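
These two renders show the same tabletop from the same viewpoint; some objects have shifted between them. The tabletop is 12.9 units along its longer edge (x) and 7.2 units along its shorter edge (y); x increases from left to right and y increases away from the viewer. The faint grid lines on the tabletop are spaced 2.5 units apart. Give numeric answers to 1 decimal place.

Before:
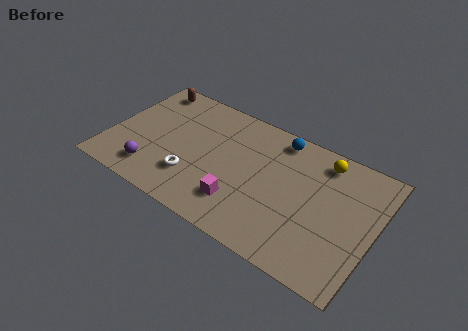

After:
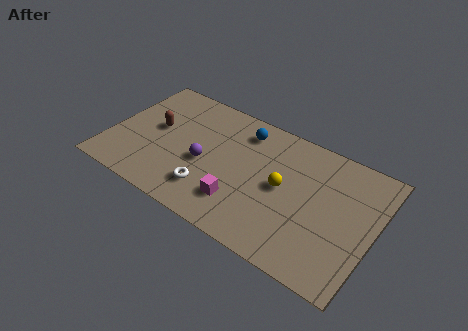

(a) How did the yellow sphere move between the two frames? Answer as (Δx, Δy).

(-1.6, -2.4)

From the two frames, the yellow sphere sits at roughly (10.1, 6.1) before and (8.5, 3.7) after.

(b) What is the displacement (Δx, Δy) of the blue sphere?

(-1.7, -0.4)

From the two frames, the blue sphere sits at roughly (7.9, 6.3) before and (6.2, 5.9) after.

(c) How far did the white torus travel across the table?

0.9

The white torus was near (4.3, 2.0) before and (5.2, 1.7) after, so it travelled √(0.9² + 0.3²) ≈ 0.9 units.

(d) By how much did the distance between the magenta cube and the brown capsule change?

-1.9

They were about 7.0 units apart before and 5.1 after — 1.9 units closer together.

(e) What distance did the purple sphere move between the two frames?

2.9

The purple sphere was near (2.4, 1.4) before and (4.7, 3.1) after, so it travelled √(2.3² + 1.7²) ≈ 2.9 units.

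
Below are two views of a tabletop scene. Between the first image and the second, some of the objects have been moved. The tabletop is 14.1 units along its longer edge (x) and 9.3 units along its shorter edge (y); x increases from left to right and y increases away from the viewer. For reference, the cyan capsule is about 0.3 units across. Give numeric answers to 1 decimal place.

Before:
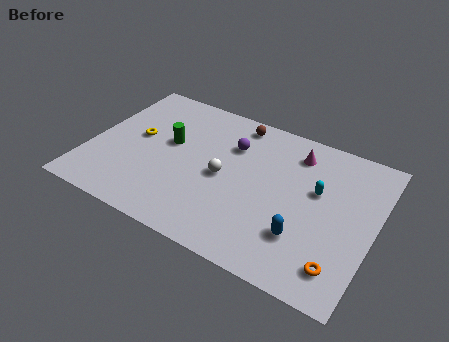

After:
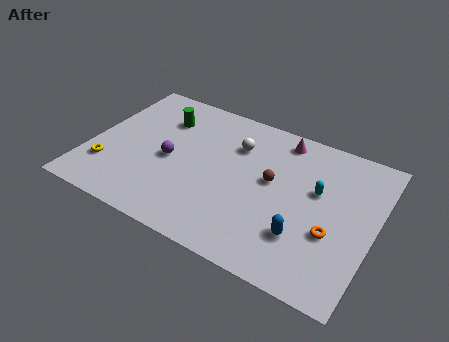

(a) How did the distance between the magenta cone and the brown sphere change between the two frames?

-0.3

The distance was about 3.2 in the first image and 2.9 in the second, so they moved 0.3 units closer together.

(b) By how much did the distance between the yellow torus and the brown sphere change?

+2.8

Before: roughly 5.5 units apart; after: 8.3. That's 2.8 units further apart.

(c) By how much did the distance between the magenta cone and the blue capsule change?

+0.8

The distance was about 5.0 in the first image and 5.8 in the second, so they moved 0.8 units further apart.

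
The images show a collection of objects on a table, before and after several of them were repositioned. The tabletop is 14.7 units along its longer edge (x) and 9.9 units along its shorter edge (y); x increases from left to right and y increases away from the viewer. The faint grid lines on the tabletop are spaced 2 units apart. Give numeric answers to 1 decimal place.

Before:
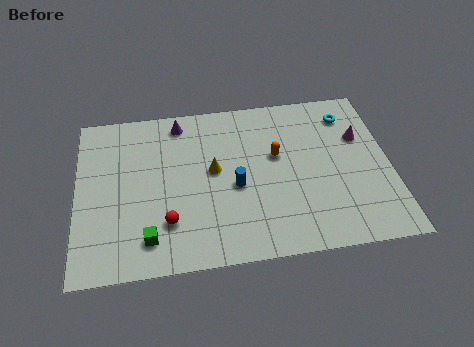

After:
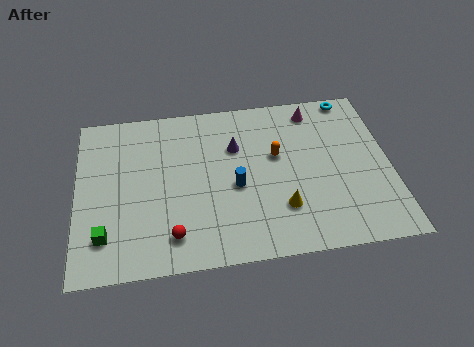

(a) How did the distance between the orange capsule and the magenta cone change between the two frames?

-0.8

They were about 4.0 units apart before and 3.2 after — 0.8 units closer together.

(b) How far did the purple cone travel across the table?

3.2

The purple cone moved from about (4.9, 8.6) to (7.5, 6.7), a distance of √(2.6² + 1.9²) ≈ 3.2.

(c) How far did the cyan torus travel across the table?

1.1

From (12.9, 8.0) to (13.1, 9.1), the cyan torus covered √(0.2² + 1.1²) ≈ 1.1 units.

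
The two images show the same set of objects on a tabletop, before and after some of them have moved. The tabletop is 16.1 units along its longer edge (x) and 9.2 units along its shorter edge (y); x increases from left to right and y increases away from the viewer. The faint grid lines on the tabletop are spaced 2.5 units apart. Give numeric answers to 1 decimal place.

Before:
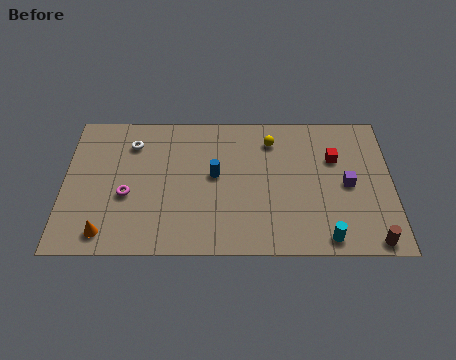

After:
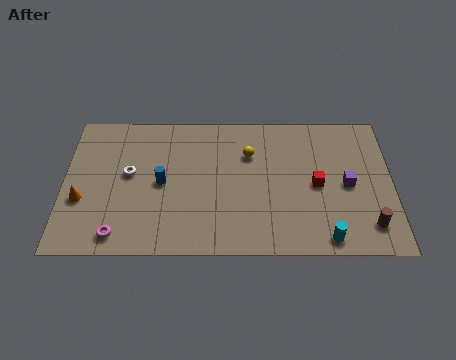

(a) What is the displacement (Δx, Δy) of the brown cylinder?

(-0.1, 1.0)

The brown cylinder was at about (15.0, 0.8) and moved to about (14.9, 1.8).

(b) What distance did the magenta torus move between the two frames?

2.5

The magenta torus moved from about (3.1, 3.7) to (2.7, 1.2), a distance of √(0.4² + 2.5²) ≈ 2.5.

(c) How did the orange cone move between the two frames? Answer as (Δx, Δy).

(-1.2, 2.1)

The orange cone started near (2.1, 1.3) and ended near (0.9, 3.4).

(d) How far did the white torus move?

2.0

The white torus moved from about (3.3, 7.1) to (3.2, 5.1), a distance of √(0.1² + 2.0²) ≈ 2.0.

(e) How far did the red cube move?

1.9

From (13.3, 6.1) to (12.4, 4.4), the red cube covered √(0.9² + 1.7²) ≈ 1.9 units.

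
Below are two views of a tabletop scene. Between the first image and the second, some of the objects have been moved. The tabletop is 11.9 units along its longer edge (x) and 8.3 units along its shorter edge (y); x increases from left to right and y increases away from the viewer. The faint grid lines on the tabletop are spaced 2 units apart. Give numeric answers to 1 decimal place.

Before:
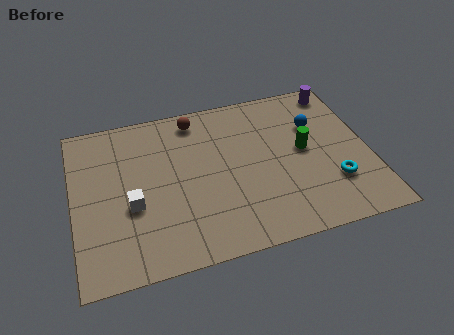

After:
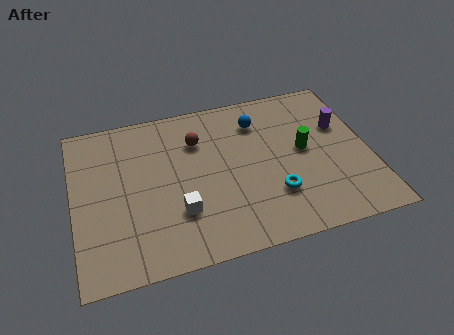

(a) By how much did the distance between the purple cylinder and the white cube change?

-2.2

They were about 9.6 units apart before and 7.4 after — 2.2 units closer together.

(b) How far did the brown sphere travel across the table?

1.2

The brown sphere moved from about (5.1, 7.2) to (5.1, 6.0), a distance of √(0.0² + 1.2²) ≈ 1.2.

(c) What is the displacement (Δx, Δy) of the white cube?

(1.8, -0.8)

The white cube started near (2.3, 3.3) and ended near (4.1, 2.5).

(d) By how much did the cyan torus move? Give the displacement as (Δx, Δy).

(-2.4, 0.0)

The cyan torus was at about (10.3, 2.4) and moved to about (7.9, 2.4).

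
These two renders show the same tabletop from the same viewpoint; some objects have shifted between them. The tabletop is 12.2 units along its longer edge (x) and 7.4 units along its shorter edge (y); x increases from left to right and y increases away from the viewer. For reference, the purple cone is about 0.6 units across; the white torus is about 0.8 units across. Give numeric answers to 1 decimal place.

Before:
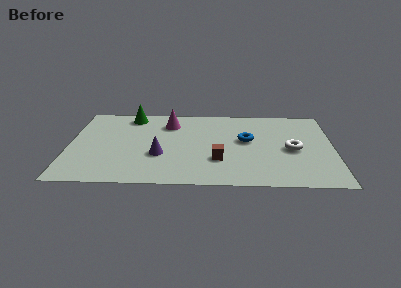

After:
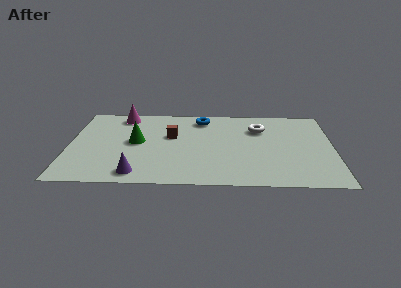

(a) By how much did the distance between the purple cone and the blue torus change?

+1.7

The distance was about 4.3 in the first image and 6.0 in the second, so they moved 1.7 units further apart.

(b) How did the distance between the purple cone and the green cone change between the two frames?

-1.1

The distance was about 4.0 in the first image and 2.9 in the second, so they moved 1.1 units closer together.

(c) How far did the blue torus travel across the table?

2.9

From (8.2, 4.2) to (6.1, 6.2), the blue torus covered √(2.1² + 2.0²) ≈ 2.9 units.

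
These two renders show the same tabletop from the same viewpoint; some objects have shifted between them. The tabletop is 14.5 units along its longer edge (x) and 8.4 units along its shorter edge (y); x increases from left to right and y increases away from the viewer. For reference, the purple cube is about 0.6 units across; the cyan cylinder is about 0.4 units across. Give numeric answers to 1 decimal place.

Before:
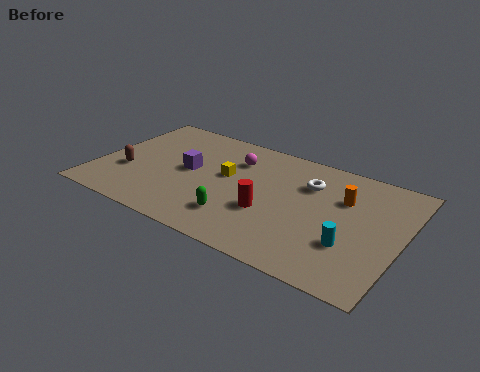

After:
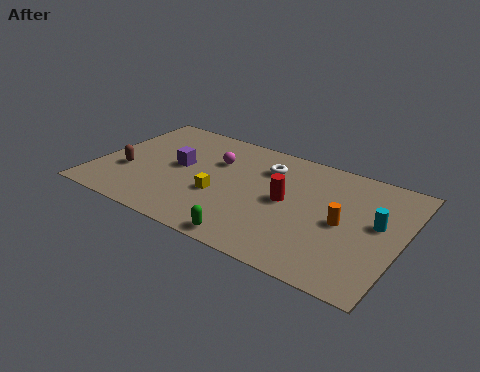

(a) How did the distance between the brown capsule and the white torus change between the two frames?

-1.8

The distance was about 8.9 in the first image and 7.1 in the second, so they moved 1.8 units closer together.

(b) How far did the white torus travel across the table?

2.1

From (9.9, 6.0) to (7.8, 6.3), the white torus covered √(2.1² + 0.3²) ≈ 2.1 units.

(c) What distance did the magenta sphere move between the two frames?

1.0

The magenta sphere moved from about (6.3, 6.2) to (5.4, 5.7), a distance of √(0.9² + 0.5²) ≈ 1.0.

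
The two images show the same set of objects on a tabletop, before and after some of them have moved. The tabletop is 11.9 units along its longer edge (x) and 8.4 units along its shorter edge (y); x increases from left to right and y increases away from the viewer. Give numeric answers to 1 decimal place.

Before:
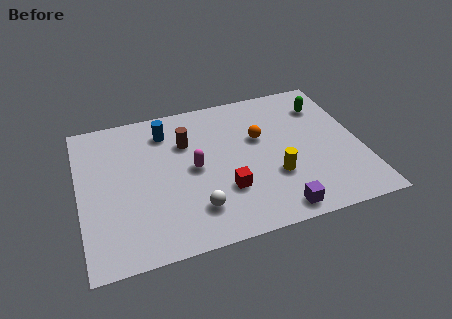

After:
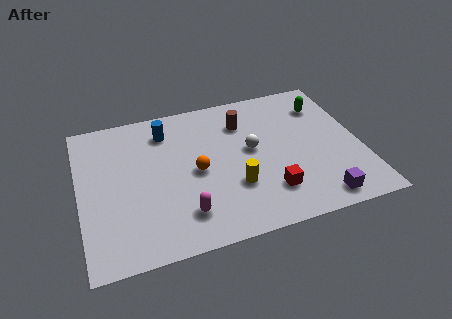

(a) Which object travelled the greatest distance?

the white sphere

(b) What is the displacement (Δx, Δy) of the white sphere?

(2.6, 2.7)

The white sphere was at about (4.7, 1.9) and moved to about (7.3, 4.6).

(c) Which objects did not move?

the blue cylinder and the green capsule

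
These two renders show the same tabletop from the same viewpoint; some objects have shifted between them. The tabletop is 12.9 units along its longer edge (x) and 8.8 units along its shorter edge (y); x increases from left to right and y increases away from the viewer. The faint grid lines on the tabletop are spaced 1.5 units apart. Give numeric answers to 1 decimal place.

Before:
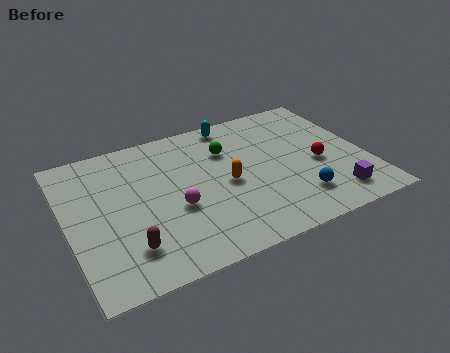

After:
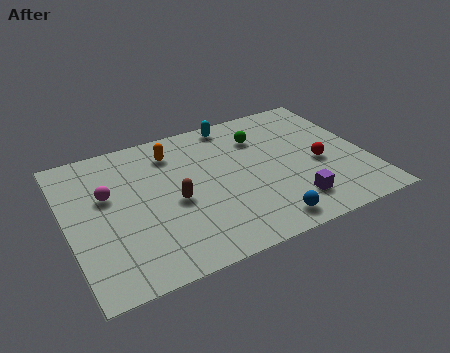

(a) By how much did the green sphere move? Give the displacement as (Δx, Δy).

(1.5, 0.3)

The green sphere was at about (7.1, 6.2) and moved to about (8.6, 6.5).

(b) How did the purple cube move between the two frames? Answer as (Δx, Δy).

(-1.8, 0.3)

The purple cube was at about (11.1, 1.5) and moved to about (9.3, 1.8).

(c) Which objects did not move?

the red sphere and the cyan capsule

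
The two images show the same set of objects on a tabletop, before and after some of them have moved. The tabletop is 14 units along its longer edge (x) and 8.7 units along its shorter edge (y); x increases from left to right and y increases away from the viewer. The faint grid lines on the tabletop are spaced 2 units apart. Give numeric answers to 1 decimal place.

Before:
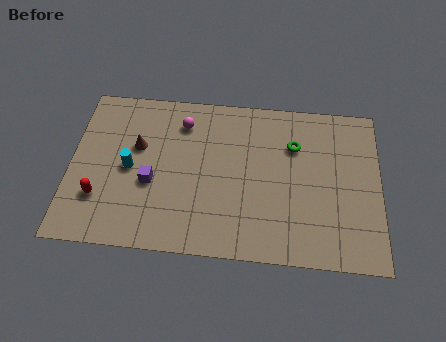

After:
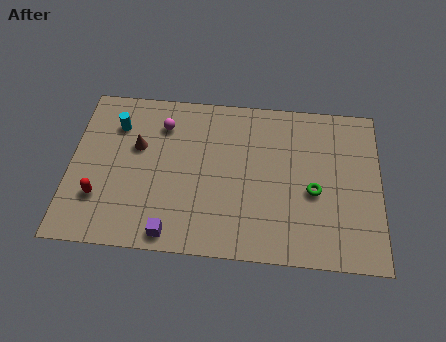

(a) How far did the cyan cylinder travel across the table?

2.4

The cyan cylinder was near (2.7, 4.2) before and (2.0, 6.5) after, so it travelled √(0.7² + 2.3²) ≈ 2.4 units.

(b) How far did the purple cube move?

2.8

The purple cube moved from about (3.7, 3.5) to (4.7, 0.9), a distance of √(1.0² + 2.6²) ≈ 2.8.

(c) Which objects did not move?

the red capsule and the brown cone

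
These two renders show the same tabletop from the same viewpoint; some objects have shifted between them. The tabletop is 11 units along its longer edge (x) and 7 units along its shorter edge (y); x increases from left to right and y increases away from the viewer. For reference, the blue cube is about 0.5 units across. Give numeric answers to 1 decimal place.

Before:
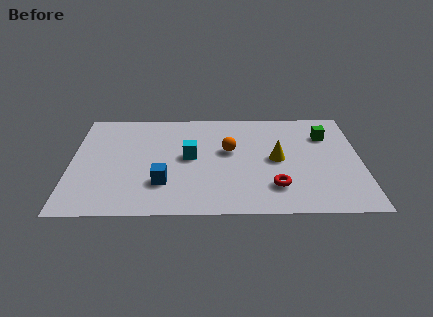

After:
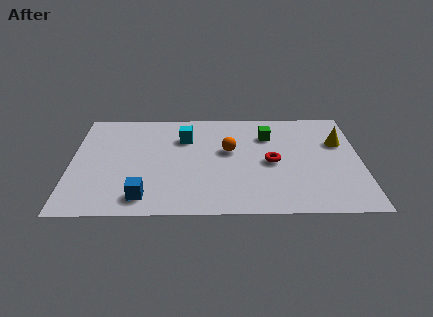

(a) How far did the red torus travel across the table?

1.6

The red torus moved from about (7.7, 1.7) to (7.6, 3.3), a distance of √(0.1² + 1.6²) ≈ 1.6.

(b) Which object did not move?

the orange sphere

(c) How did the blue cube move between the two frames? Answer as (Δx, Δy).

(-0.7, -0.9)

The blue cube was at about (3.5, 2.0) and moved to about (2.8, 1.1).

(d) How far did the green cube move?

2.2

The green cube was near (9.7, 5.1) before and (7.5, 5.1) after, so it travelled √(2.2² + 0.0²) ≈ 2.2 units.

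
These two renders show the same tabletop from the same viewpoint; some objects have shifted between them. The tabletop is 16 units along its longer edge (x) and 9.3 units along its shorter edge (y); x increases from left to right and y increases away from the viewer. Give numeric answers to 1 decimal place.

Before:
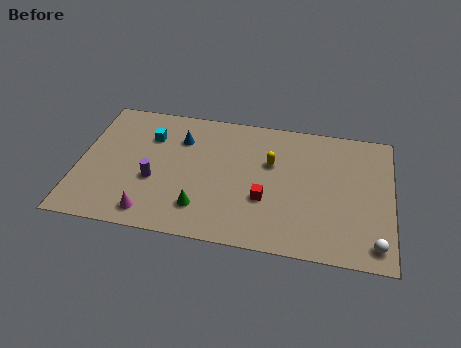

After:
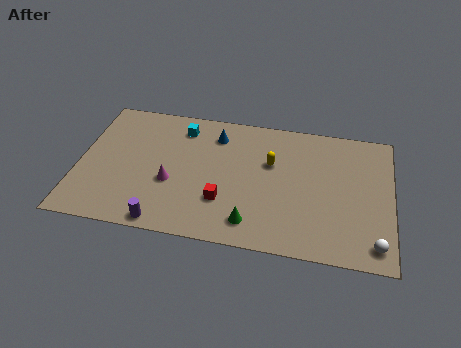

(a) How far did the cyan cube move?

1.8

From (3.5, 6.7) to (5.1, 7.6), the cyan cube covered √(1.6² + 0.9²) ≈ 1.8 units.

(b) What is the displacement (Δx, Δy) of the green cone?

(2.6, -0.5)

The green cone started near (6.4, 2.1) and ended near (9.0, 1.6).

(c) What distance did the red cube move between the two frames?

2.2

From (9.6, 3.3) to (7.5, 2.8), the red cube covered √(2.1² + 0.5²) ≈ 2.2 units.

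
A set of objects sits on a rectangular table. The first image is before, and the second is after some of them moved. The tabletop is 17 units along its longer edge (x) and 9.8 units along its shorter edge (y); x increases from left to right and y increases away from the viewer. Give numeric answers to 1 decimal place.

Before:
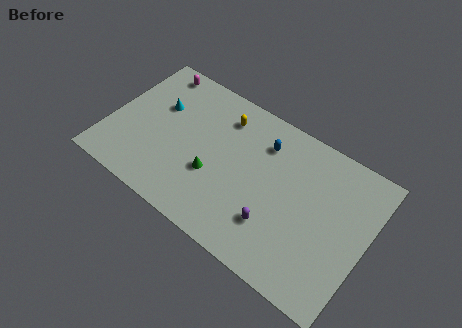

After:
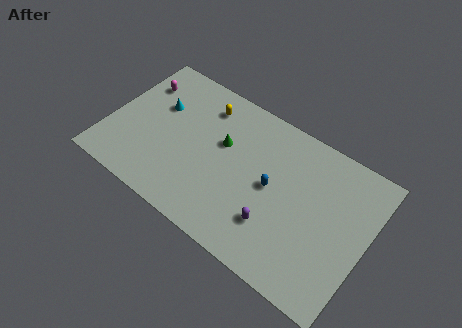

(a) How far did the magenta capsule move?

1.6

The magenta capsule moved from about (2.1, 8.7) to (1.4, 7.3), a distance of √(0.7² + 1.4²) ≈ 1.6.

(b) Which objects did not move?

the cyan cone and the purple capsule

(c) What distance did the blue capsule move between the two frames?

2.7

The blue capsule moved from about (9.8, 7.5) to (10.8, 5.0), a distance of √(1.0² + 2.5²) ≈ 2.7.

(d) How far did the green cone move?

2.4

The green cone moved from about (7.1, 3.6) to (7.3, 6.0), a distance of √(0.2² + 2.4²) ≈ 2.4.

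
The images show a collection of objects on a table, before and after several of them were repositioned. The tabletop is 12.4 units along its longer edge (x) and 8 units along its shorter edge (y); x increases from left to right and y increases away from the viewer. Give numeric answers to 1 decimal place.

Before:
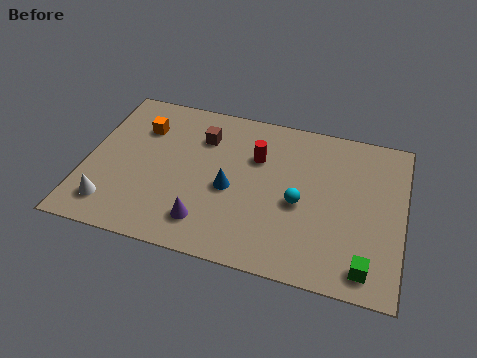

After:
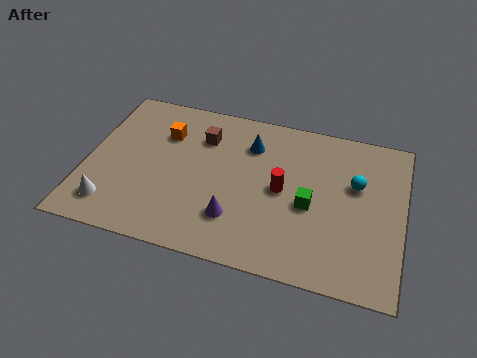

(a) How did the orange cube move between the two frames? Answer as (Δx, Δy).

(0.9, -0.1)

From the two frames, the orange cube sits at roughly (2.0, 5.8) before and (2.9, 5.7) after.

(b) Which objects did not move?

the brown cube and the white cone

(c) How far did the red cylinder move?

1.8

From (6.6, 5.4) to (7.7, 4.0), the red cylinder covered √(1.1² + 1.4²) ≈ 1.8 units.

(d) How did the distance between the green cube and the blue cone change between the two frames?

-2.4

The distance was about 5.9 in the first image and 3.5 in the second, so they moved 2.4 units closer together.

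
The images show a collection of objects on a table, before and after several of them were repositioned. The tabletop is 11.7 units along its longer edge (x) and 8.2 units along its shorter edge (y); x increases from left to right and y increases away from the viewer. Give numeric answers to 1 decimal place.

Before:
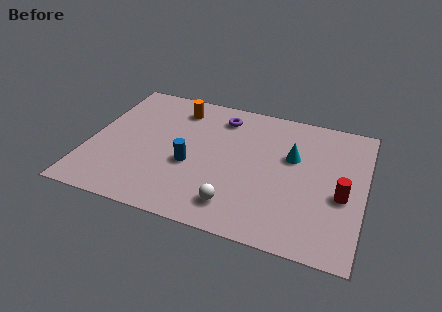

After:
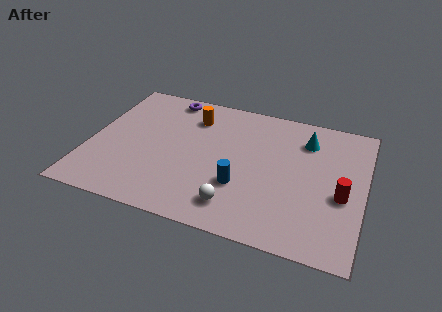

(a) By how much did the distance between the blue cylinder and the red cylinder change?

-2.1

They were about 6.4 units apart before and 4.3 after — 2.1 units closer together.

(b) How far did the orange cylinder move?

0.8

The orange cylinder moved from about (3.5, 6.7) to (4.2, 6.3), a distance of √(0.7² + 0.4²) ≈ 0.8.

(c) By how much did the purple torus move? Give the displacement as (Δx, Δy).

(-2.4, 0.6)

The purple torus started near (5.4, 6.7) and ended near (3.0, 7.3).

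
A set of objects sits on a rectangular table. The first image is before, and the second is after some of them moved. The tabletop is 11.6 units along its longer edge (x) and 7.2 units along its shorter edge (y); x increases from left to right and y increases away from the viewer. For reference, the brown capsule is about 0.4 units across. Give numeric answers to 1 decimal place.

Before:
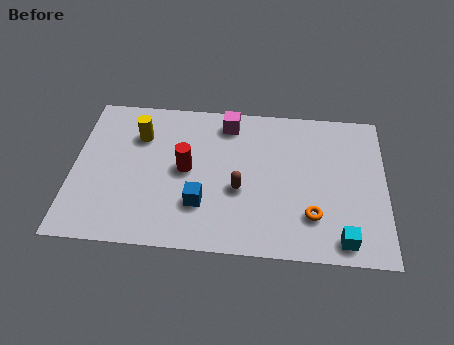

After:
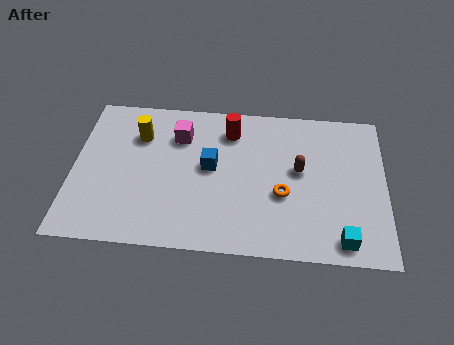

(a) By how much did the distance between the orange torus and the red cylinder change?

-1.5

Before: roughly 5.0 units apart; after: 3.5. That's 1.5 units closer together.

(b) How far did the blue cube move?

1.8

The blue cube was near (4.8, 2.1) before and (5.1, 3.9) after, so it travelled √(0.3² + 1.8²) ≈ 1.8 units.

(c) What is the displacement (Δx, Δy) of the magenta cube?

(-1.8, -0.8)

The magenta cube started near (5.7, 6.1) and ended near (3.9, 5.3).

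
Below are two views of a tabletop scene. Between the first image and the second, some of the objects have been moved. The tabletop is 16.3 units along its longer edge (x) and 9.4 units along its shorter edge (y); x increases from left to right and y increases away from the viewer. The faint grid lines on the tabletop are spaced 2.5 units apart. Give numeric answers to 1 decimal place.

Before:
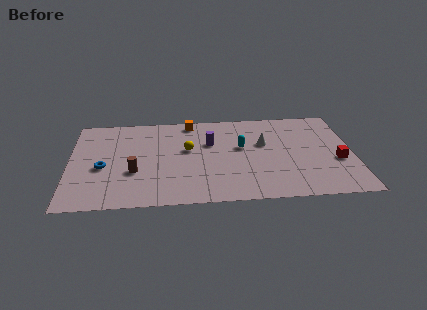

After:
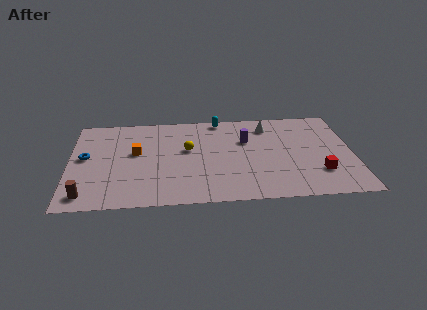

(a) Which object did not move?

the yellow sphere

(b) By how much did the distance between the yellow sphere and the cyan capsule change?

+0.5

Before: roughly 3.1 units apart; after: 3.6. That's 0.5 units further apart.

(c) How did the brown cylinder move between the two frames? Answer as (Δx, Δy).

(-2.7, -2.1)

The brown cylinder started near (3.7, 3.4) and ended near (1.0, 1.3).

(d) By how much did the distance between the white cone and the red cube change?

+1.0

The distance was about 4.7 in the first image and 5.7 in the second, so they moved 1.0 units further apart.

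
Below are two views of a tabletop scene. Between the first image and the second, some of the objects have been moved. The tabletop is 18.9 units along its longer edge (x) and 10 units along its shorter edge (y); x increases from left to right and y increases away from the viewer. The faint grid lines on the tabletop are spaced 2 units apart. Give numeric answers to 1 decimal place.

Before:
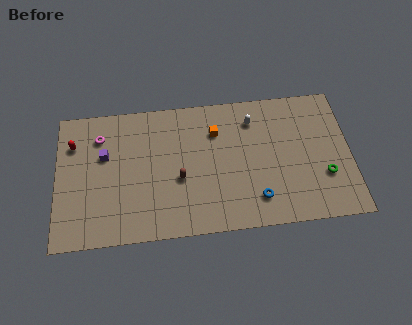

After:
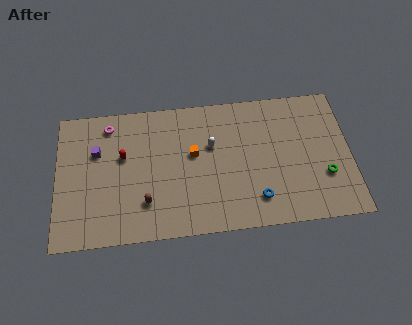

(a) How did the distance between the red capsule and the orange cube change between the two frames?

-4.7

They were about 9.2 units apart before and 4.5 after — 4.7 units closer together.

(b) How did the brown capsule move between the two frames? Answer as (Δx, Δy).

(-2.2, -1.5)

The brown capsule was at about (7.9, 4.1) and moved to about (5.7, 2.6).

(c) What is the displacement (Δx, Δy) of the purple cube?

(-0.5, 0.3)

From the two frames, the purple cube sits at roughly (3.1, 6.3) before and (2.6, 6.6) after.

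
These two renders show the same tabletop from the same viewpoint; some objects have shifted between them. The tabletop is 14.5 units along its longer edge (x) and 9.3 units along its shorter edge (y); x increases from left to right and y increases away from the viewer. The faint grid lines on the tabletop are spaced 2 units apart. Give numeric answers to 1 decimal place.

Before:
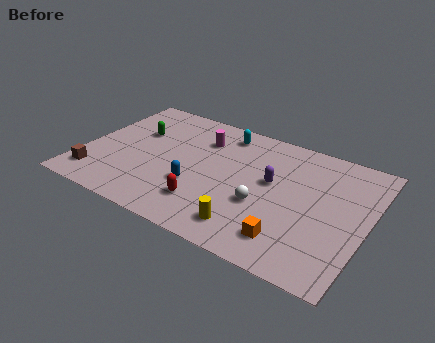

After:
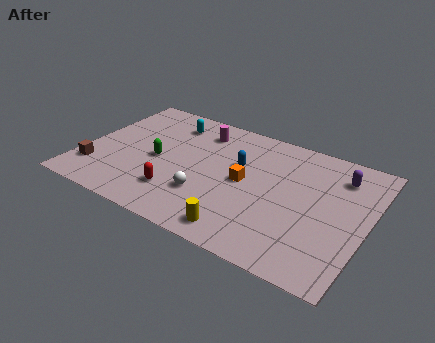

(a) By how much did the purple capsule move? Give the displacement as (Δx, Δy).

(3.2, 2.0)

From the two frames, the purple capsule sits at roughly (9.6, 5.3) before and (12.8, 7.3) after.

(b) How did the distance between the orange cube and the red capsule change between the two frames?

-0.4

The distance was about 4.3 in the first image and 3.9 in the second, so they moved 0.4 units closer together.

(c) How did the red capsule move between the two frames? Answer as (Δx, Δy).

(-1.5, 0.1)

The red capsule was at about (6.7, 2.2) and moved to about (5.2, 2.3).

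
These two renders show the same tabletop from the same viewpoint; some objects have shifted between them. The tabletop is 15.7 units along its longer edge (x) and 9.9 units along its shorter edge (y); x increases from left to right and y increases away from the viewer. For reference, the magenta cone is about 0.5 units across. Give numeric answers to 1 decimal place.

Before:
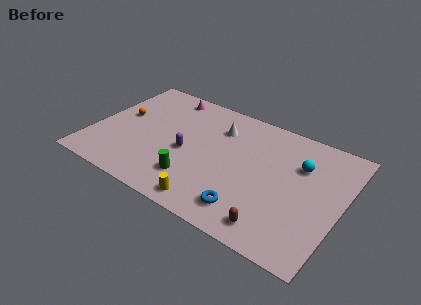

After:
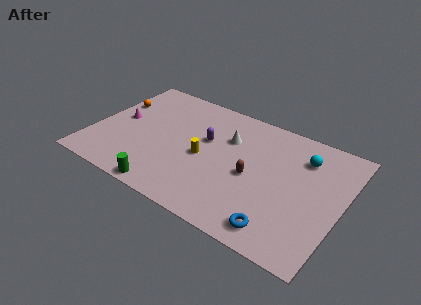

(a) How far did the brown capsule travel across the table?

3.6

The brown capsule moved from about (12.1, 1.4) to (10.2, 4.5), a distance of √(1.9² + 3.1²) ≈ 3.6.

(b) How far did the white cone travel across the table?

0.9

From (7.6, 7.4) to (8.3, 6.8), the white cone covered √(0.7² + 0.6²) ≈ 0.9 units.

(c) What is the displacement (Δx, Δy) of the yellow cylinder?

(-1.0, 3.4)

The yellow cylinder was at about (8.1, 1.1) and moved to about (7.1, 4.5).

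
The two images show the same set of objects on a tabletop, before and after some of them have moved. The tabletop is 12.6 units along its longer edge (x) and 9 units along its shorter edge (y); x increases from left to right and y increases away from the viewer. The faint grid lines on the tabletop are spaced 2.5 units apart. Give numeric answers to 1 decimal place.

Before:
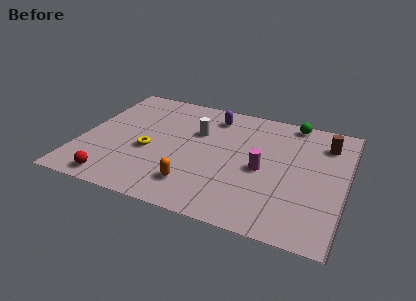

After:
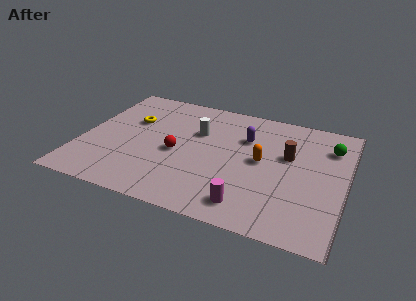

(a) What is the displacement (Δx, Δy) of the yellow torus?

(-1.1, 2.1)

The yellow torus started near (3.3, 3.7) and ended near (2.2, 5.8).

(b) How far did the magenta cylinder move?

2.7

The magenta cylinder moved from about (8.7, 4.1) to (8.3, 1.4), a distance of √(0.4² + 2.7²) ≈ 2.7.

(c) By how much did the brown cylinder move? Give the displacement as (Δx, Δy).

(-1.7, -1.5)

From the two frames, the brown cylinder sits at roughly (11.5, 7.0) before and (9.8, 5.5) after.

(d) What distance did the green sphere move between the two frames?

2.4

From (9.8, 8.2) to (11.7, 6.8), the green sphere covered √(1.9² + 1.4²) ≈ 2.4 units.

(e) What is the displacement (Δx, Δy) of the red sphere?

(2.6, 3.0)

The red sphere was at about (2.0, 1.0) and moved to about (4.6, 4.0).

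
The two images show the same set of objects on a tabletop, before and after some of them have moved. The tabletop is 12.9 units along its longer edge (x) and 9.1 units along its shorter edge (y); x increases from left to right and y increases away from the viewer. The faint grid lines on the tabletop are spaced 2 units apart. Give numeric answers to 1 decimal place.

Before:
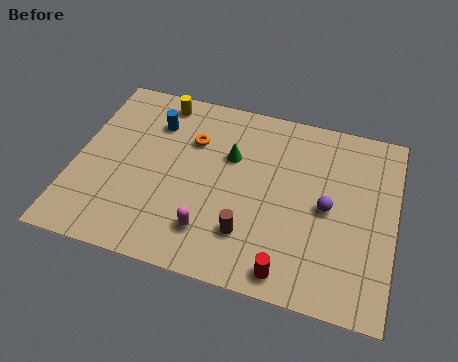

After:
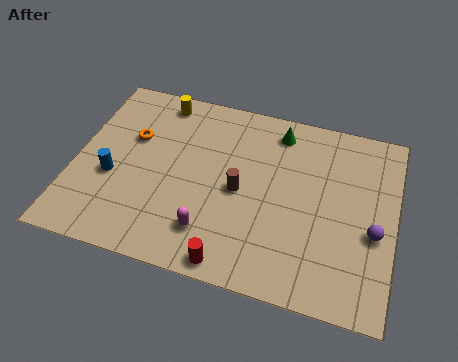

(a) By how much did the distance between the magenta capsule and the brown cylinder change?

+1.0

They were about 1.5 units apart before and 2.5 after — 1.0 units further apart.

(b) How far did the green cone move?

2.5

From (6.2, 5.9) to (8.0, 7.7), the green cone covered √(1.8² + 1.8²) ≈ 2.5 units.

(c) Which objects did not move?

the yellow cylinder and the magenta capsule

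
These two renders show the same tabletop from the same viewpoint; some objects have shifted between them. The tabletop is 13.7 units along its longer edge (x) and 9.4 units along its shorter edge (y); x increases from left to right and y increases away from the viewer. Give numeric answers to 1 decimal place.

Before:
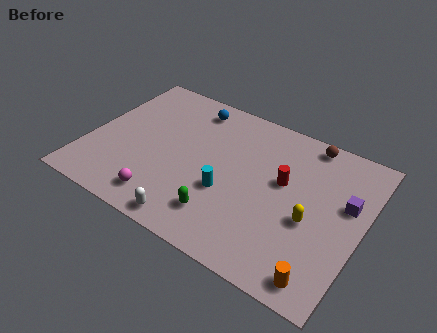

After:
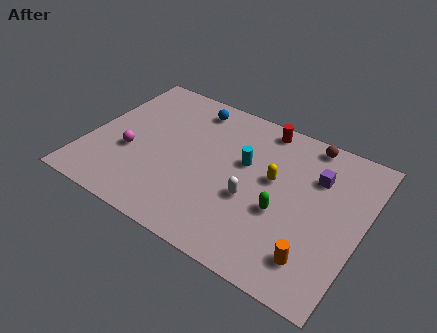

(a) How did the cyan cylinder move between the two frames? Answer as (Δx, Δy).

(0.5, 2.2)

The cyan cylinder started near (7.2, 3.5) and ended near (7.7, 5.7).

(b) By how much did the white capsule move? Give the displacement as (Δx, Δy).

(2.5, 2.8)

From the two frames, the white capsule sits at roughly (5.9, 0.9) before and (8.4, 3.7) after.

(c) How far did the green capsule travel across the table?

3.2

From (7.2, 2.0) to (9.9, 3.7), the green capsule covered √(2.7² + 1.7²) ≈ 3.2 units.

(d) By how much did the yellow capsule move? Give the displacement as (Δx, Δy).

(-2.1, 1.5)

From the two frames, the yellow capsule sits at roughly (11.3, 3.9) before and (9.2, 5.4) after.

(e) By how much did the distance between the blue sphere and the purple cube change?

-1.8

Before: roughly 8.5 units apart; after: 6.7. That's 1.8 units closer together.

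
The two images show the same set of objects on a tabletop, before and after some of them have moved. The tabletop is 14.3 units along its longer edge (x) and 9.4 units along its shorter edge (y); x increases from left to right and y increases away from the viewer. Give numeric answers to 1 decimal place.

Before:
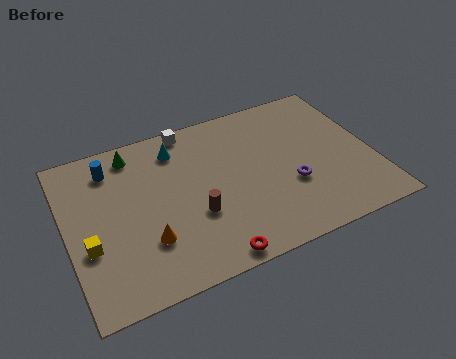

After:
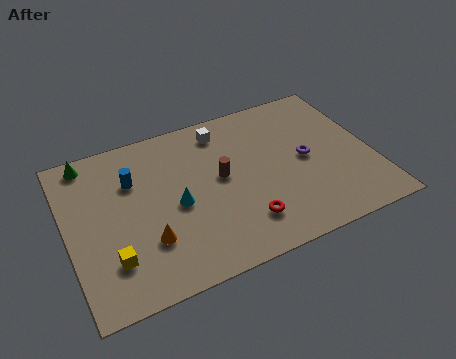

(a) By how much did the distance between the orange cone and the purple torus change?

+1.1

They were about 6.8 units apart before and 7.9 after — 1.1 units further apart.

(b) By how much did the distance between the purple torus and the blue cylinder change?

-0.8

Before: roughly 9.0 units apart; after: 8.2. That's 0.8 units closer together.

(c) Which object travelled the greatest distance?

the cyan cone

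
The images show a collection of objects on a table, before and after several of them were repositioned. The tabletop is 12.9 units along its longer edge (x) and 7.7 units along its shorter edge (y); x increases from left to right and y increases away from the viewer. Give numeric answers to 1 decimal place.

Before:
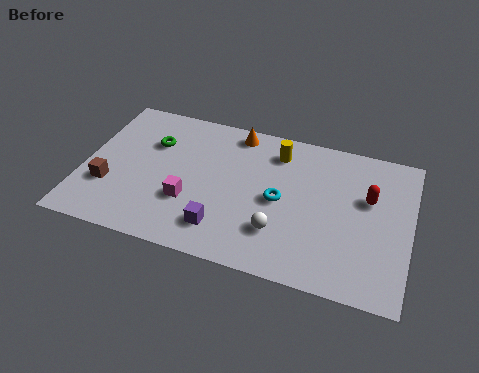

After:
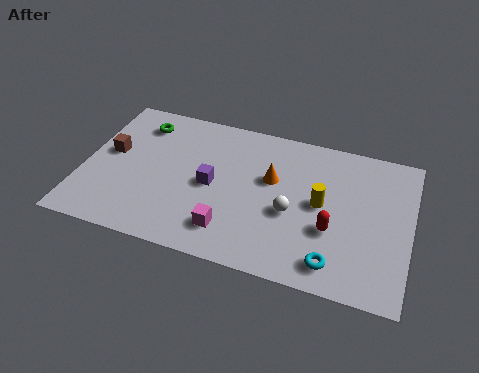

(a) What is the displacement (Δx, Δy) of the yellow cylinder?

(1.9, -2.2)

The yellow cylinder was at about (7.5, 6.2) and moved to about (9.4, 4.0).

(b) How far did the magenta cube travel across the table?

2.0

From (4.3, 2.6) to (6.0, 1.6), the magenta cube covered √(1.7² + 1.0²) ≈ 2.0 units.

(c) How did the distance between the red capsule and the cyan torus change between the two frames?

-2.0

The distance was about 3.6 in the first image and 1.6 in the second, so they moved 2.0 units closer together.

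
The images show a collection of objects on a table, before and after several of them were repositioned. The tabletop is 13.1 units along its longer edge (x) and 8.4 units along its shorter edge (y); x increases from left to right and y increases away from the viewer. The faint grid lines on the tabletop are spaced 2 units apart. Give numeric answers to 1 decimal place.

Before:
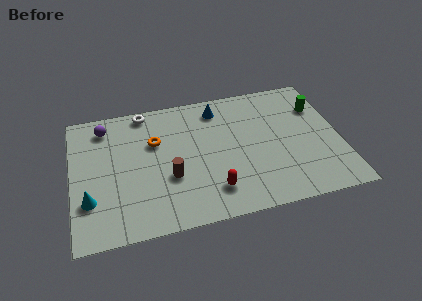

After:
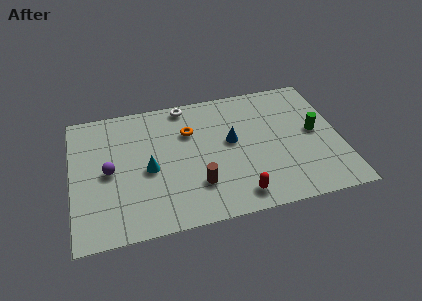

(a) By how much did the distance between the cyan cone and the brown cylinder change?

-1.2

They were about 3.9 units apart before and 2.7 after — 1.2 units closer together.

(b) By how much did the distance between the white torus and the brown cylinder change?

+0.7

They were about 4.6 units apart before and 5.3 after — 0.7 units further apart.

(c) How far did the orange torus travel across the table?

1.7

From (4.1, 5.5) to (5.8, 5.8), the orange torus covered √(1.7² + 0.3²) ≈ 1.7 units.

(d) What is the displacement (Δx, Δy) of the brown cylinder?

(1.3, -0.8)

The brown cylinder was at about (4.7, 3.1) and moved to about (6.0, 2.3).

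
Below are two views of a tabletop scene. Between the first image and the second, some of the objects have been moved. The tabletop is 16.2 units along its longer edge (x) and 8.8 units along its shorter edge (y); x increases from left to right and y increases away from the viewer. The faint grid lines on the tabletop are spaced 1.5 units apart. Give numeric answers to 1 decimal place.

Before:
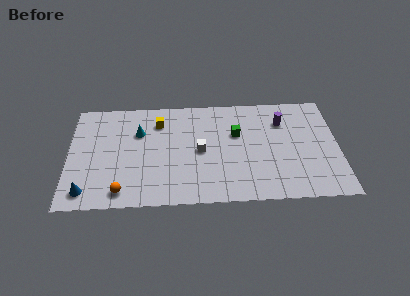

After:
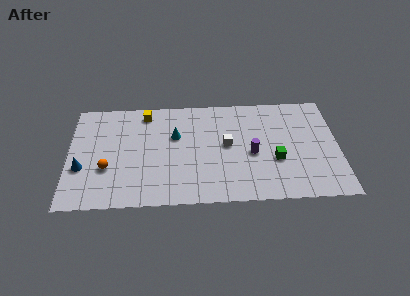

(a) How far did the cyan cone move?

2.2

The cyan cone was near (4.2, 6.0) before and (6.4, 5.6) after, so it travelled √(2.2² + 0.4²) ≈ 2.2 units.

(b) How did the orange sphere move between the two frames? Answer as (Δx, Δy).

(-0.9, 1.9)

From the two frames, the orange sphere sits at roughly (3.2, 1.2) before and (2.3, 3.1) after.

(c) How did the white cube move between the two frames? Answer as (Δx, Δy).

(1.6, 0.4)

The white cube was at about (7.9, 4.3) and moved to about (9.5, 4.7).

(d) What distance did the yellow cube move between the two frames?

1.1

The yellow cube moved from about (5.4, 6.8) to (4.6, 7.6), a distance of √(0.8² + 0.8²) ≈ 1.1.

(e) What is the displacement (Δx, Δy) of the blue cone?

(-0.3, 1.9)

The blue cone was at about (1.1, 1.3) and moved to about (0.8, 3.2).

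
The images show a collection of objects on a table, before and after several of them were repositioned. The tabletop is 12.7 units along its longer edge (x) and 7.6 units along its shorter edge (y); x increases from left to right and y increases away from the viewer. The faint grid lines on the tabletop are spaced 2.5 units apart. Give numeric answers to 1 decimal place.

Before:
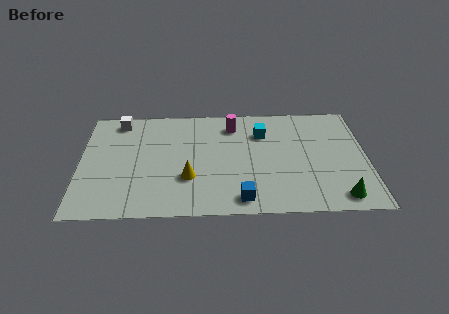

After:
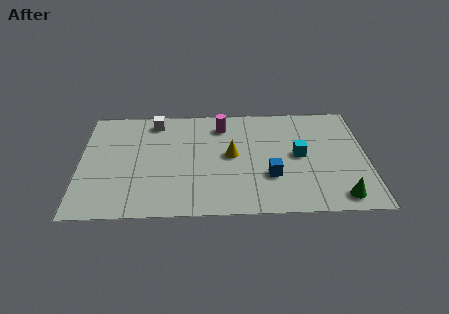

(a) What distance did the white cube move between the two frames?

1.6

The white cube was near (1.7, 6.6) before and (3.3, 6.5) after, so it travelled √(1.6² + 0.1²) ≈ 1.6 units.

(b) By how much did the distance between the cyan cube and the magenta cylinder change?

+2.6

Before: roughly 1.4 units apart; after: 4.0. That's 2.6 units further apart.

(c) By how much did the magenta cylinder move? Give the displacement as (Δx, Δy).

(-0.5, 0.0)

The magenta cylinder was at about (6.8, 6.1) and moved to about (6.3, 6.1).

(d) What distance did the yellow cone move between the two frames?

2.4

The yellow cone was near (4.8, 2.5) before and (6.7, 4.0) after, so it travelled √(1.9² + 1.5²) ≈ 2.4 units.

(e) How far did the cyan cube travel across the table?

2.3

The cyan cube moved from about (8.1, 5.5) to (9.7, 3.9), a distance of √(1.6² + 1.6²) ≈ 2.3.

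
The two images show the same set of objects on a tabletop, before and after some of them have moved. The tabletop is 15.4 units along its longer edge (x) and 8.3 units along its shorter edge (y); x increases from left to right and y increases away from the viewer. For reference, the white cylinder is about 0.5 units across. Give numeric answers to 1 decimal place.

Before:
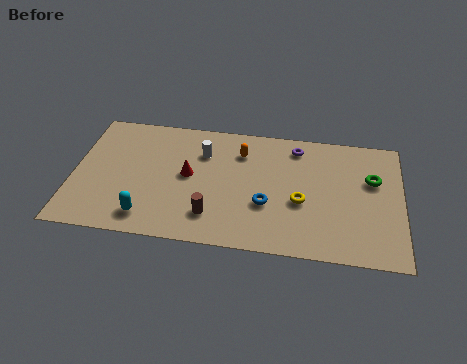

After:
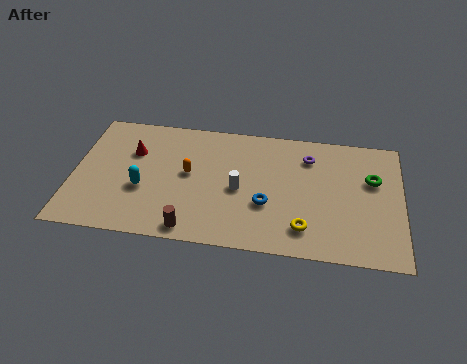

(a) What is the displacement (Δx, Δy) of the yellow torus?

(0.2, -1.7)

The yellow torus was at about (10.7, 3.4) and moved to about (10.9, 1.7).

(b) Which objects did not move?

the green torus and the blue torus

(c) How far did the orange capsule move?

3.0

The orange capsule moved from about (7.8, 6.3) to (5.4, 4.5), a distance of √(2.4² + 1.8²) ≈ 3.0.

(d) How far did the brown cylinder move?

1.3

The brown cylinder was near (6.6, 1.9) before and (5.7, 0.9) after, so it travelled √(0.9² + 1.0²) ≈ 1.3 units.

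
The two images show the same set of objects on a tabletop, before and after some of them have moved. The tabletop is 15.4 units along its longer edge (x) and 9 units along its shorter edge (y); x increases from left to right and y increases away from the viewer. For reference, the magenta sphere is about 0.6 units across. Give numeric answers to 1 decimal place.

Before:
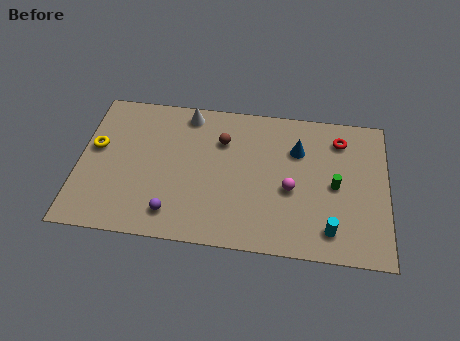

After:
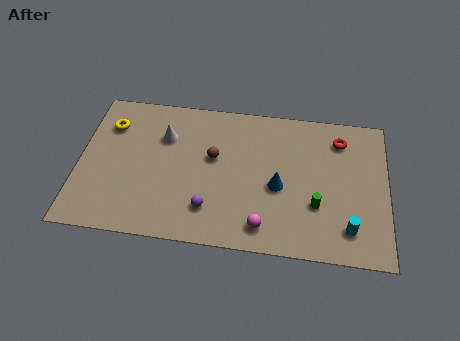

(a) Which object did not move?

the red torus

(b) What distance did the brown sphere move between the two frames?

1.2

From (7.1, 6.4) to (6.7, 5.3), the brown sphere covered √(0.4² + 1.1²) ≈ 1.2 units.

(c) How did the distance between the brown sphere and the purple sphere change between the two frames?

-2.1

The distance was about 5.3 in the first image and 3.2 in the second, so they moved 2.1 units closer together.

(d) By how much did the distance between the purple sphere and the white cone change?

-1.5

Before: roughly 6.3 units apart; after: 4.8. That's 1.5 units closer together.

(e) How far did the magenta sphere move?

2.7

The magenta sphere was near (10.6, 3.8) before and (9.3, 1.4) after, so it travelled √(1.3² + 2.4²) ≈ 2.7 units.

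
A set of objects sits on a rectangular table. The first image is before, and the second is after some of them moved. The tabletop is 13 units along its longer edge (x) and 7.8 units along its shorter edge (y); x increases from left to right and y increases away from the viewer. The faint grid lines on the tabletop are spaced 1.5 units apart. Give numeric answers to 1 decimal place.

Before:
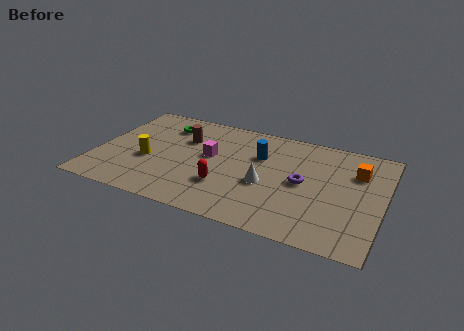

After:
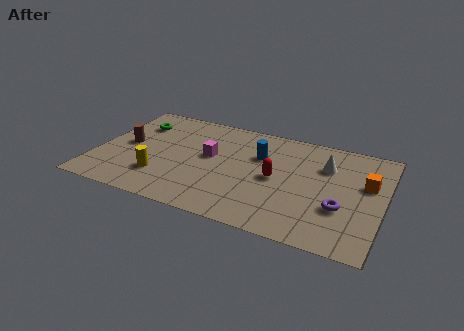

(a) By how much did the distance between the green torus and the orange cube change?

+1.8

The distance was about 8.9 in the first image and 10.7 in the second, so they moved 1.8 units further apart.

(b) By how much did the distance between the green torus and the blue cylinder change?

+1.2

Before: roughly 4.6 units apart; after: 5.8. That's 1.2 units further apart.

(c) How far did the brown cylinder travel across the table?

2.8

From (3.8, 5.3) to (1.3, 4.0), the brown cylinder covered √(2.5² + 1.3²) ≈ 2.8 units.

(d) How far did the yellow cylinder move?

1.2

The yellow cylinder was near (2.4, 3.1) before and (3.1, 2.1) after, so it travelled √(0.7² + 1.0²) ≈ 1.2 units.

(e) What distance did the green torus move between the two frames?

1.3

The green torus was near (2.8, 6.1) before and (1.5, 5.8) after, so it travelled √(1.3² + 0.3²) ≈ 1.3 units.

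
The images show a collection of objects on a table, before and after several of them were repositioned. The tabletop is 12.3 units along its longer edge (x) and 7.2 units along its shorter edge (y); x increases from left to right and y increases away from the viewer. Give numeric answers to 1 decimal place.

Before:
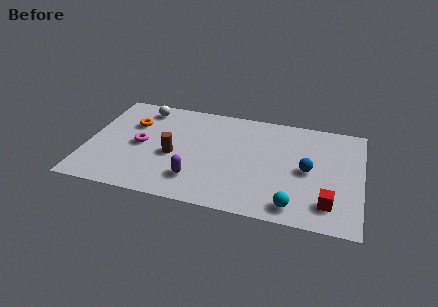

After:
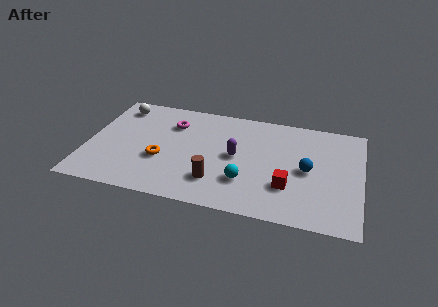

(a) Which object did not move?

the blue sphere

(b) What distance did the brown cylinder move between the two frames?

2.4

From (3.9, 3.1) to (5.9, 1.8), the brown cylinder covered √(2.0² + 1.3²) ≈ 2.4 units.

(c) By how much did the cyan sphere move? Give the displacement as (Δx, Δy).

(-2.2, 1.1)

The cyan sphere was at about (9.4, 1.0) and moved to about (7.2, 2.1).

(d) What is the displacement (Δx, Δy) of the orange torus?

(1.5, -2.2)

From the two frames, the orange torus sits at roughly (1.9, 4.9) before and (3.4, 2.7) after.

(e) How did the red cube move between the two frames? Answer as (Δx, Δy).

(-1.8, 0.7)

The red cube started near (10.9, 1.5) and ended near (9.1, 2.2).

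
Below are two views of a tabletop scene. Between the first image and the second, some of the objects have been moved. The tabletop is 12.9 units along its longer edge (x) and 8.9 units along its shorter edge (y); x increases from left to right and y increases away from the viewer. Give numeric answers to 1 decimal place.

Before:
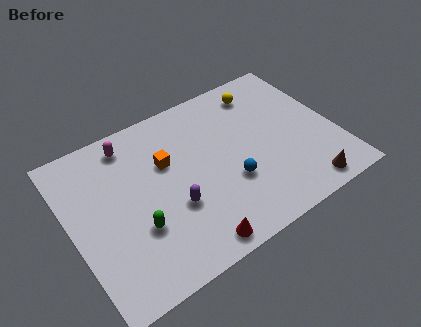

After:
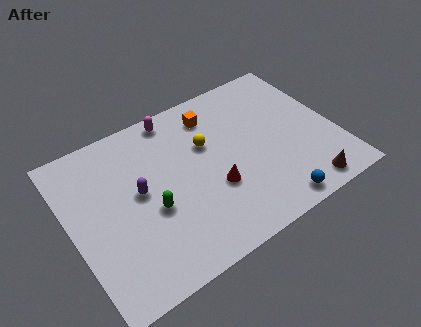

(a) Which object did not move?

the brown cone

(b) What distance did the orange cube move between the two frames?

3.0

The orange cube was near (4.8, 5.7) before and (7.4, 7.2) after, so it travelled √(2.6² + 1.5²) ≈ 3.0 units.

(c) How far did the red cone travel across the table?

2.7

From (5.2, 0.9) to (6.7, 3.2), the red cone covered √(1.5² + 2.3²) ≈ 2.7 units.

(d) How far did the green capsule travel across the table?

1.0

The green capsule was near (2.9, 3.0) before and (3.7, 3.6) after, so it travelled √(0.8² + 0.6²) ≈ 1.0 units.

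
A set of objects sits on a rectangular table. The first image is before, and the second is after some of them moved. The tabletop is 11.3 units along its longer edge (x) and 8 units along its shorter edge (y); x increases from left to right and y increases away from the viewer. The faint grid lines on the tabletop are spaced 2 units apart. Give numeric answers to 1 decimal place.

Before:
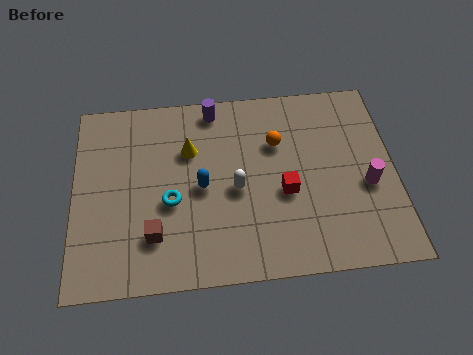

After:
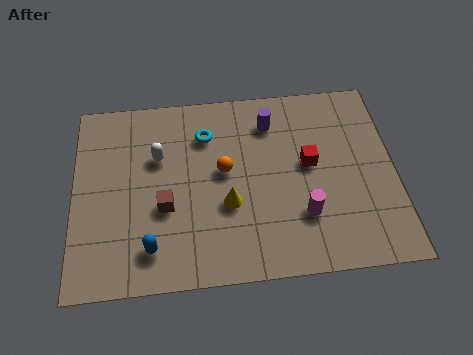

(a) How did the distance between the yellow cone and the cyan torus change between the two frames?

+0.9

Before: roughly 2.2 units apart; after: 3.1. That's 0.9 units further apart.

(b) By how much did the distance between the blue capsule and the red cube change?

+3.4

Before: roughly 2.9 units apart; after: 6.3. That's 3.4 units further apart.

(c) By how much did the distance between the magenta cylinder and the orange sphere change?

-0.3

The distance was about 3.7 in the first image and 3.4 in the second, so they moved 0.3 units closer together.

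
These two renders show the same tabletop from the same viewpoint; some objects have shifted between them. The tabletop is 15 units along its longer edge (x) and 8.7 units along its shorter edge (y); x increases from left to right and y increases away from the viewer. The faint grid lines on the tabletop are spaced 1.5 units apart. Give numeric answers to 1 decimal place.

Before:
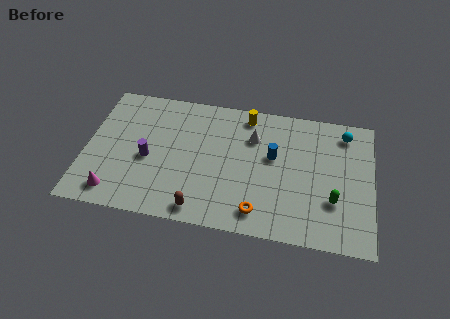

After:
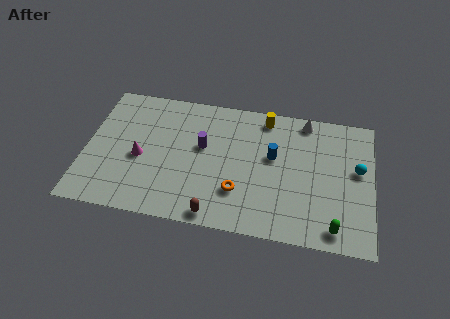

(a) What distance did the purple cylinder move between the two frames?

3.1

From (3.3, 3.8) to (6.1, 5.1), the purple cylinder covered √(2.8² + 1.3²) ≈ 3.1 units.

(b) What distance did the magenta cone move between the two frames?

2.8

The magenta cone moved from about (1.7, 1.3) to (2.9, 3.8), a distance of √(1.2² + 2.5²) ≈ 2.8.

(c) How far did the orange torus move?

1.6

The orange torus moved from about (9.2, 1.4) to (8.1, 2.5), a distance of √(1.1² + 1.1²) ≈ 1.6.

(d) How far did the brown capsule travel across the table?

0.8

The brown capsule moved from about (6.2, 1.0) to (7.0, 0.8), a distance of √(0.8² + 0.2²) ≈ 0.8.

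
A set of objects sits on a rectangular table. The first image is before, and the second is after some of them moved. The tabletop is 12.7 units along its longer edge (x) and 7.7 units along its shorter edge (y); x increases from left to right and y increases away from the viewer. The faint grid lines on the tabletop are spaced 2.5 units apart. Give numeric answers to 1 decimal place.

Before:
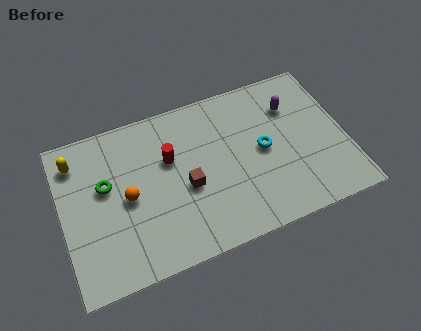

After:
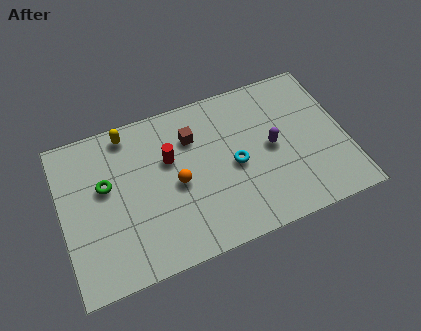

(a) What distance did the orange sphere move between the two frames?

2.2

The orange sphere moved from about (2.9, 3.7) to (5.1, 3.6), a distance of √(2.2² + 0.1²) ≈ 2.2.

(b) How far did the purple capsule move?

2.0

From (10.5, 5.6) to (9.4, 3.9), the purple capsule covered √(1.1² + 1.7²) ≈ 2.0 units.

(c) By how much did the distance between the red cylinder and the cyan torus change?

-1.1

The distance was about 4.2 in the first image and 3.1 in the second, so they moved 1.1 units closer together.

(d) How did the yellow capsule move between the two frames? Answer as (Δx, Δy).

(2.4, 0.6)

From the two frames, the yellow capsule sits at roughly (0.8, 6.2) before and (3.2, 6.8) after.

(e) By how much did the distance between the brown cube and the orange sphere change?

-0.4

They were about 2.6 units apart before and 2.2 after — 0.4 units closer together.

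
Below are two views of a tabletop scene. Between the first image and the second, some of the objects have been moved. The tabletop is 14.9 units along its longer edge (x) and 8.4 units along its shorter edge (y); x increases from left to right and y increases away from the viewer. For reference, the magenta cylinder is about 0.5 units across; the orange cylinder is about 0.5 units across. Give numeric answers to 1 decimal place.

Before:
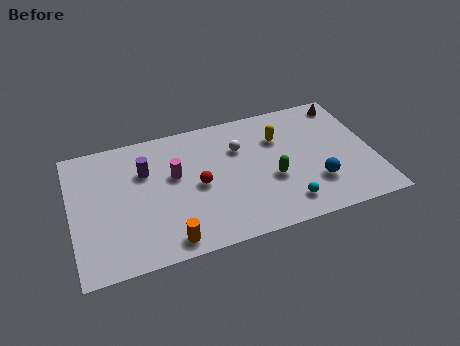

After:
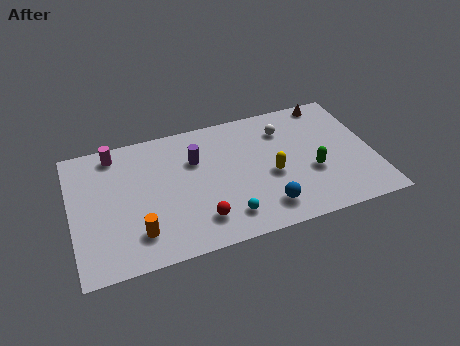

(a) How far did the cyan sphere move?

2.9

The cyan sphere was near (10.3, 1.5) before and (7.4, 1.6) after, so it travelled √(2.9² + 0.1²) ≈ 2.9 units.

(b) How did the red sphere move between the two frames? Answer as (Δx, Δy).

(-0.1, -2.2)

The red sphere was at about (6.2, 4.0) and moved to about (6.1, 1.8).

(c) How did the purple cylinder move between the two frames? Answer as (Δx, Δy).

(2.5, 0.0)

The purple cylinder was at about (3.7, 5.7) and moved to about (6.2, 5.7).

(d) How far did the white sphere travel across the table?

2.4

The white sphere was near (8.4, 5.8) before and (10.7, 6.4) after, so it travelled √(2.3² + 0.6²) ≈ 2.4 units.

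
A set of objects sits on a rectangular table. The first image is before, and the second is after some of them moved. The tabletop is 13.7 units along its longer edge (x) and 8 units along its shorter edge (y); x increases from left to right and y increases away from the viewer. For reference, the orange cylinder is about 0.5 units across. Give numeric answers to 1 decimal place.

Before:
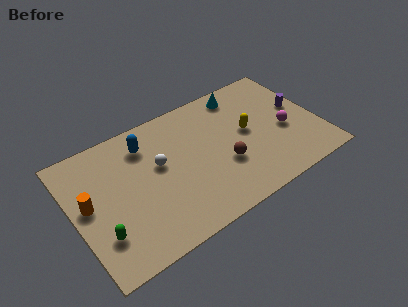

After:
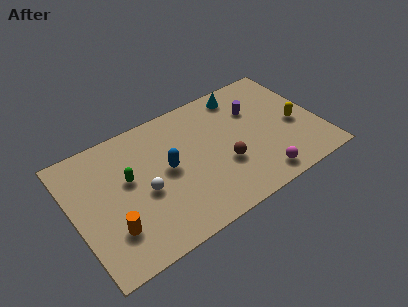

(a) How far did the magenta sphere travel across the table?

3.0

The magenta sphere moved from about (11.8, 3.4) to (9.9, 1.1), a distance of √(1.9² + 2.3²) ≈ 3.0.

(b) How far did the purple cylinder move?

2.6

The purple cylinder moved from about (12.8, 4.5) to (10.4, 5.5), a distance of √(2.4² + 1.0²) ≈ 2.6.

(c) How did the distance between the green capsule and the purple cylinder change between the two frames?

-4.5

They were about 11.8 units apart before and 7.3 after — 4.5 units closer together.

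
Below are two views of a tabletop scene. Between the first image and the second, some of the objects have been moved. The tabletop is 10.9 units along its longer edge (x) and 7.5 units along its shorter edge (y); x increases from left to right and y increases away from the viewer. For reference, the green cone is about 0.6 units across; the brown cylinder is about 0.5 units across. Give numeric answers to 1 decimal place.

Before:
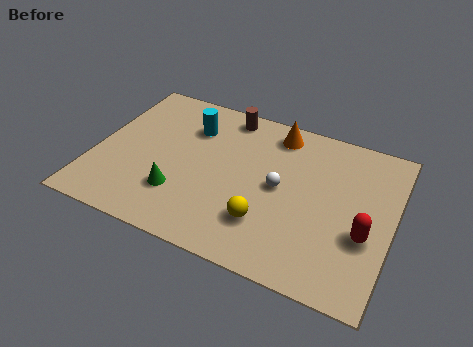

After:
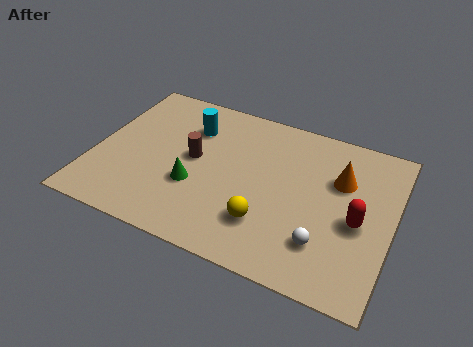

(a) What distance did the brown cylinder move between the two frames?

2.8

The brown cylinder was near (4.5, 6.6) before and (3.6, 4.0) after, so it travelled √(0.9² + 2.6²) ≈ 2.8 units.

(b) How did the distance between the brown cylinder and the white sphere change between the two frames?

+1.8

They were about 3.6 units apart before and 5.4 after — 1.8 units further apart.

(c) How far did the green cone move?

0.8

The green cone moved from about (3.3, 2.1) to (3.8, 2.7), a distance of √(0.5² + 0.6²) ≈ 0.8.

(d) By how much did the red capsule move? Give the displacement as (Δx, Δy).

(-0.3, 0.5)

The red capsule was at about (10.0, 2.8) and moved to about (9.7, 3.3).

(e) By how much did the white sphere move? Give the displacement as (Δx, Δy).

(1.8, -1.9)

The white sphere was at about (6.8, 3.8) and moved to about (8.6, 1.9).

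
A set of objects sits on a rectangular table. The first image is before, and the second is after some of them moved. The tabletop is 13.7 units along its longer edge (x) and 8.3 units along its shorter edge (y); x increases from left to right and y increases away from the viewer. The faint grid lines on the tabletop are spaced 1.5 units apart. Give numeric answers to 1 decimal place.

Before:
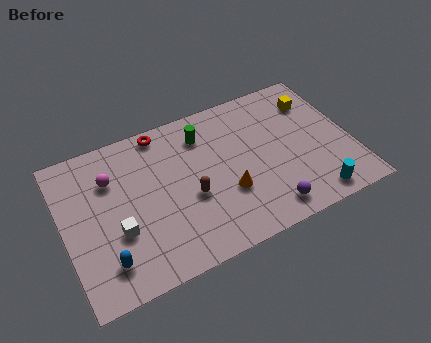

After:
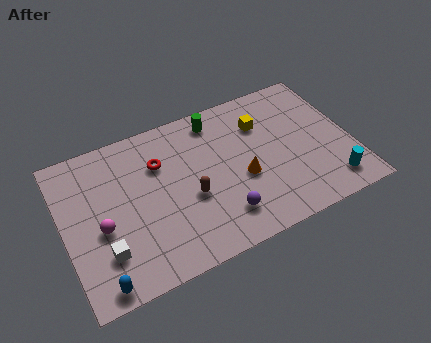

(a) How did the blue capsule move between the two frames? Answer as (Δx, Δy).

(-0.4, -0.9)

From the two frames, the blue capsule sits at roughly (1.7, 1.7) before and (1.3, 0.8) after.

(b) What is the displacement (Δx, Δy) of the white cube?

(-0.7, -0.8)

From the two frames, the white cube sits at roughly (2.4, 3.0) before and (1.7, 2.2) after.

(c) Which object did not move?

the brown capsule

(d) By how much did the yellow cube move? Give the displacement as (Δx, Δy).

(-2.6, -0.3)

From the two frames, the yellow cube sits at roughly (12.3, 6.3) before and (9.7, 6.0) after.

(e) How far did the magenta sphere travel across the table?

2.5

The magenta sphere moved from about (2.4, 5.9) to (1.7, 3.5), a distance of √(0.7² + 2.4²) ≈ 2.5.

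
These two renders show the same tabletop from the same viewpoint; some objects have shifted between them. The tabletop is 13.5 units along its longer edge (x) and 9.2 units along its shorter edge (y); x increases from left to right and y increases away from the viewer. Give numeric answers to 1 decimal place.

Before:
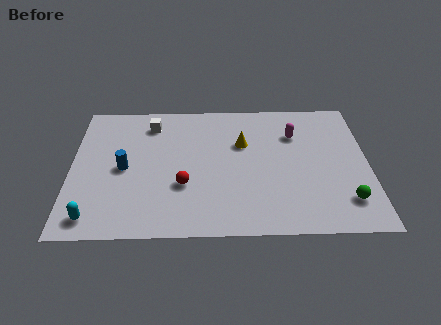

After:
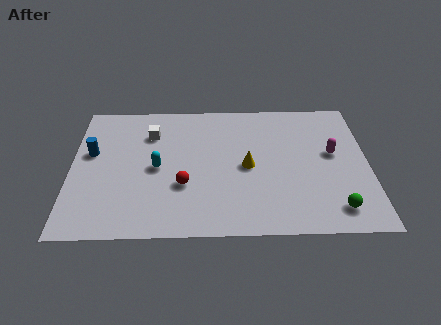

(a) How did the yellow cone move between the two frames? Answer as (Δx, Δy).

(0.2, -1.6)

The yellow cone started near (7.8, 6.0) and ended near (8.0, 4.4).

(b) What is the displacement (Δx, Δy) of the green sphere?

(-0.5, -0.5)

From the two frames, the green sphere sits at roughly (12.4, 2.0) before and (11.9, 1.5) after.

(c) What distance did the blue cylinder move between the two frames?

1.9

From (2.4, 4.4) to (0.9, 5.5), the blue cylinder covered √(1.5² + 1.1²) ≈ 1.9 units.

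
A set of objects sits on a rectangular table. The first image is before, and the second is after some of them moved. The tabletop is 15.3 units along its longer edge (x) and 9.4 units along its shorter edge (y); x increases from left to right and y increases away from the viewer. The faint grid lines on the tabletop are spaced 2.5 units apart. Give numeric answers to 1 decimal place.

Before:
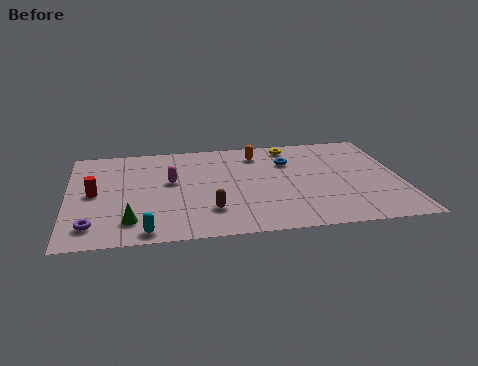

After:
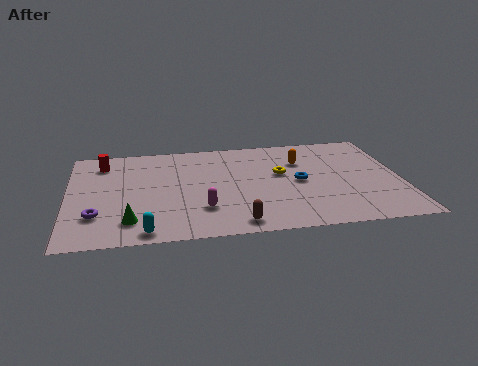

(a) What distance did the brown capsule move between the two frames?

1.8

The brown capsule moved from about (6.4, 2.4) to (7.6, 1.1), a distance of √(1.2² + 1.3²) ≈ 1.8.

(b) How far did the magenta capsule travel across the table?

3.1

The magenta capsule was near (4.7, 5.4) before and (6.1, 2.6) after, so it travelled √(1.4² + 2.8²) ≈ 3.1 units.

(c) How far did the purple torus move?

0.9

The purple torus moved from about (1.1, 1.7) to (1.3, 2.6), a distance of √(0.2² + 0.9²) ≈ 0.9.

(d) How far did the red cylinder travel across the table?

2.9

From (1.2, 4.7) to (1.6, 7.6), the red cylinder covered √(0.4² + 2.9²) ≈ 2.9 units.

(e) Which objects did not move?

the cyan capsule and the green cone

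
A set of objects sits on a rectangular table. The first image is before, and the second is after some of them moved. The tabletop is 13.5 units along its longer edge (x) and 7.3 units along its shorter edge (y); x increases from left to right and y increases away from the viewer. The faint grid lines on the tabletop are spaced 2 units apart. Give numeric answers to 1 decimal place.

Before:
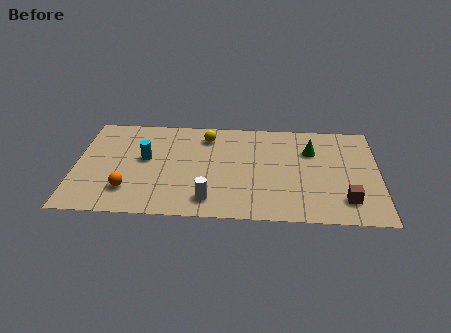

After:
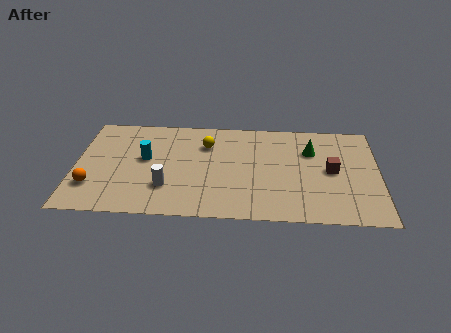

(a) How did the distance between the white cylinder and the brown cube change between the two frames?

+1.5

They were about 6.0 units apart before and 7.5 after — 1.5 units further apart.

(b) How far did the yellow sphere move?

0.6

The yellow sphere moved from about (5.8, 5.9) to (5.8, 5.3), a distance of √(0.0² + 0.6²) ≈ 0.6.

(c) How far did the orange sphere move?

1.6

The orange sphere moved from about (2.4, 1.8) to (0.8, 2.0), a distance of √(1.6² + 0.2²) ≈ 1.6.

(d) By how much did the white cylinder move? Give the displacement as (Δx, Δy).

(-1.9, 0.8)

From the two frames, the white cylinder sits at roughly (6.0, 1.3) before and (4.1, 2.1) after.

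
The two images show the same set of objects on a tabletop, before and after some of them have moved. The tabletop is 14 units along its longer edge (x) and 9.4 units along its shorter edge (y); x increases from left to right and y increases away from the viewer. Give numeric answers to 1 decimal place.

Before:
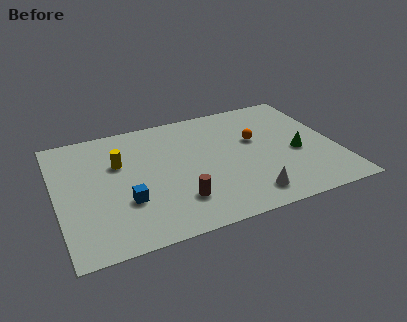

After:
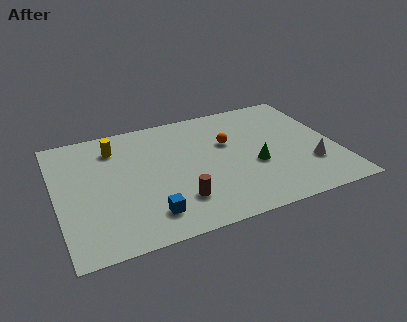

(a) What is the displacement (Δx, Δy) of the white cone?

(3.3, 1.3)

From the two frames, the white cone sits at roughly (9.2, 1.5) before and (12.5, 2.8) after.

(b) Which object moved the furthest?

the white cone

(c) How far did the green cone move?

2.2

From (12.0, 4.0) to (9.8, 3.7), the green cone covered √(2.2² + 0.3²) ≈ 2.2 units.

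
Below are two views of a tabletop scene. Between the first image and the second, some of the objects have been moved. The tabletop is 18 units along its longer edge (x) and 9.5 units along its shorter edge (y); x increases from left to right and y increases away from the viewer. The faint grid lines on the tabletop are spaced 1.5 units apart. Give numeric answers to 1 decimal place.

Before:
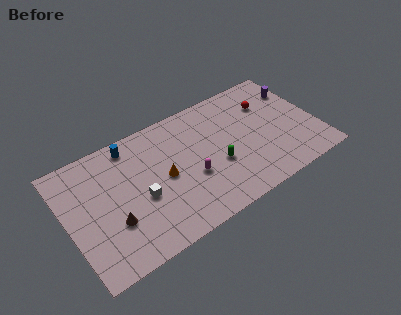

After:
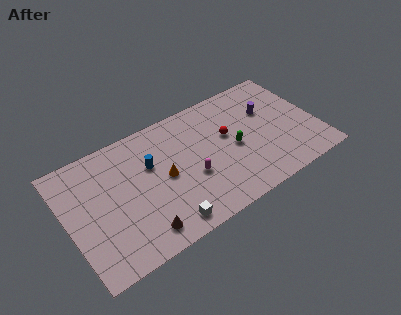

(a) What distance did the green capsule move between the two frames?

1.6

From (10.6, 3.7) to (12.0, 4.4), the green capsule covered √(1.4² + 0.7²) ≈ 1.6 units.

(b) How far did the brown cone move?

2.4

The brown cone moved from about (3.0, 3.2) to (4.7, 1.5), a distance of √(1.7² + 1.7²) ≈ 2.4.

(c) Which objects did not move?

the magenta capsule and the orange cone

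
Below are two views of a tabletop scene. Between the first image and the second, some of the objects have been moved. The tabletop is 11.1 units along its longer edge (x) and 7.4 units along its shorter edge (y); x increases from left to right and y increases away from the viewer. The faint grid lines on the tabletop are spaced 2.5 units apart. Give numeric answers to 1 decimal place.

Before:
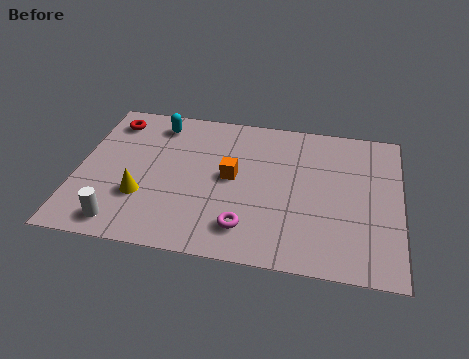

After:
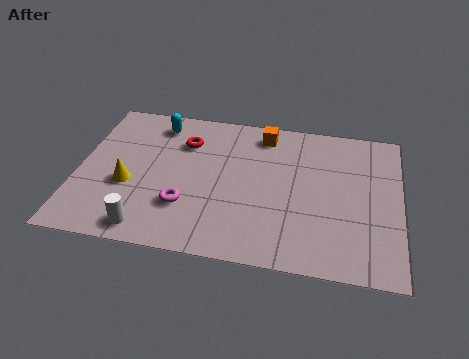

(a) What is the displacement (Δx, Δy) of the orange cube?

(1.0, 2.4)

The orange cube was at about (5.3, 3.9) and moved to about (6.3, 6.3).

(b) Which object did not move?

the cyan capsule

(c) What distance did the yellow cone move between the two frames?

0.7

The yellow cone was near (2.3, 2.4) before and (1.8, 2.9) after, so it travelled √(0.5² + 0.5²) ≈ 0.7 units.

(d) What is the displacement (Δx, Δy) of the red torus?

(2.6, -0.7)

From the two frames, the red torus sits at roughly (1.0, 6.1) before and (3.6, 5.4) after.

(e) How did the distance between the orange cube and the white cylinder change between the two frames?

+1.9

Before: roughly 4.6 units apart; after: 6.5. That's 1.9 units further apart.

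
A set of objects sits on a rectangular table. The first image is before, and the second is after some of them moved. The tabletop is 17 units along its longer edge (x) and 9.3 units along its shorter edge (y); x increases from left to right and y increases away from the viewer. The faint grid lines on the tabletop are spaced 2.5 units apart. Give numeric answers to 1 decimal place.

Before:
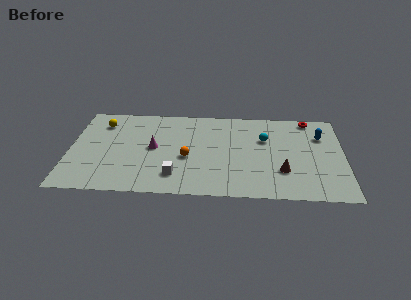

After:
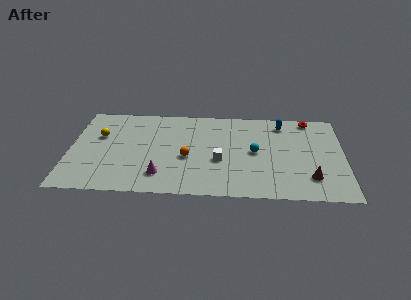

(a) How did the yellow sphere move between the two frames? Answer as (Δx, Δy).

(-0.1, -1.4)

The yellow sphere started near (1.9, 7.3) and ended near (1.8, 5.9).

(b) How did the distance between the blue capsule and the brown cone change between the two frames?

+1.4

They were about 4.5 units apart before and 5.9 after — 1.4 units further apart.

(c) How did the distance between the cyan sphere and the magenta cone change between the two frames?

-0.6

The distance was about 7.0 in the first image and 6.4 in the second, so they moved 0.6 units closer together.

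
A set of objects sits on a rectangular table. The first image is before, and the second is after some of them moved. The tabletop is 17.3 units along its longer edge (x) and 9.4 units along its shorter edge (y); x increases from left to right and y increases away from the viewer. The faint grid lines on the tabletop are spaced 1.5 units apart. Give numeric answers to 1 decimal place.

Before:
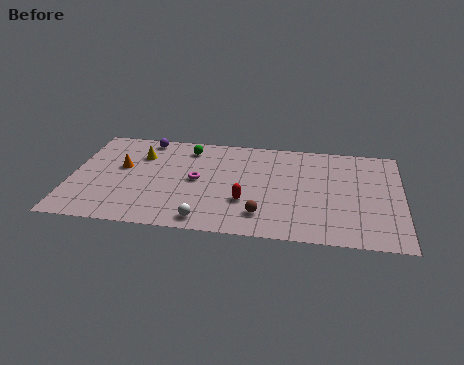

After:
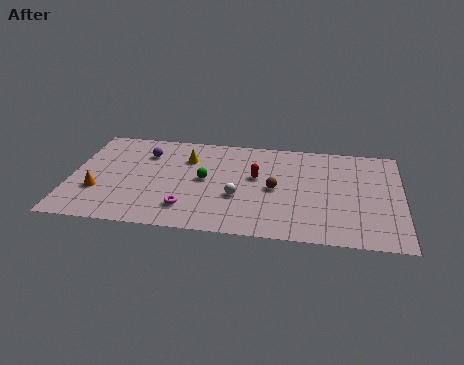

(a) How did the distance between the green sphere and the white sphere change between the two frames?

-4.5

Before: roughly 6.8 units apart; after: 2.3. That's 4.5 units closer together.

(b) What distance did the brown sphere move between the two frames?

2.6

The brown sphere moved from about (10.1, 2.0) to (10.7, 4.5), a distance of √(0.6² + 2.5²) ≈ 2.6.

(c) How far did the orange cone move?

2.6

From (2.6, 5.5) to (1.5, 3.1), the orange cone covered √(1.1² + 2.4²) ≈ 2.6 units.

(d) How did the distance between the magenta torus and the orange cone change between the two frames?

+0.7

They were about 4.1 units apart before and 4.8 after — 0.7 units further apart.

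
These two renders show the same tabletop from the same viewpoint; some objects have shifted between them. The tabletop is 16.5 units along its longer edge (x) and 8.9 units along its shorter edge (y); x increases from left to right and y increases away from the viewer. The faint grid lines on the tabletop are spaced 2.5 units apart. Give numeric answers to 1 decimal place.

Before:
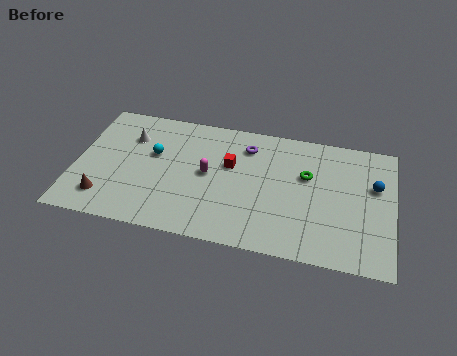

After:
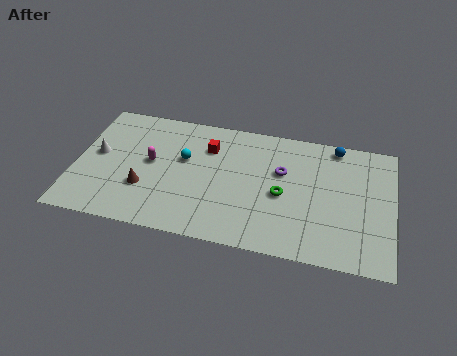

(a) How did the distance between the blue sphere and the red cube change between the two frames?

-0.7

They were about 7.5 units apart before and 6.8 after — 0.7 units closer together.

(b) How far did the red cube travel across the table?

1.6

From (8.0, 5.5) to (6.8, 6.5), the red cube covered √(1.2² + 1.0²) ≈ 1.6 units.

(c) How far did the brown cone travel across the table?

2.3

The brown cone moved from about (1.7, 1.8) to (3.7, 2.9), a distance of √(2.0² + 1.1²) ≈ 2.3.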